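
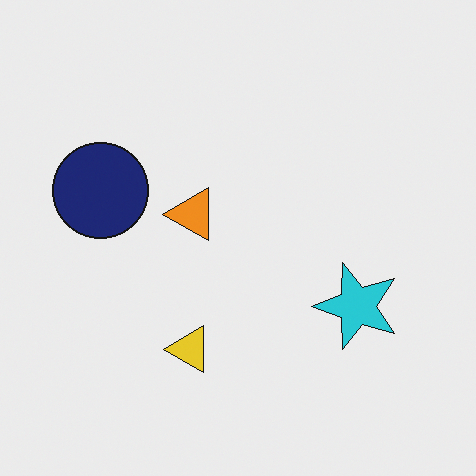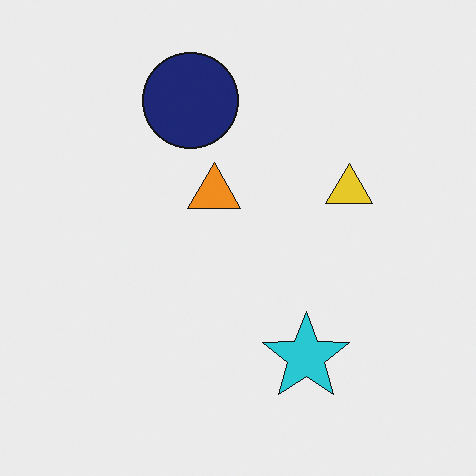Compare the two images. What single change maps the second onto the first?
It was transposed (reflected across the top-left ↔ bottom-right diagonal).

Shapes have swapped their row and column positions — what was in the top-right is now in the bottom-left — a diagonal reflection.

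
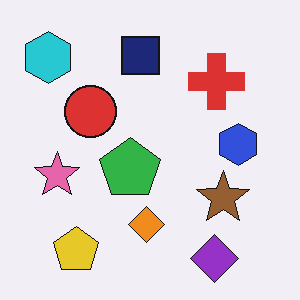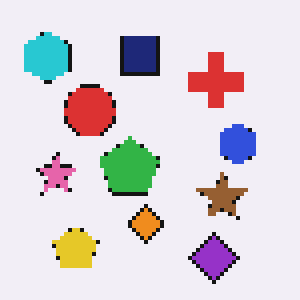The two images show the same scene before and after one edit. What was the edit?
The image was lightly pixelated (a mild mosaic effect).

Shapes are reduced to large square blocks; fine edges and outlines are lost — a downscale-then-upscale (mosaic) effect.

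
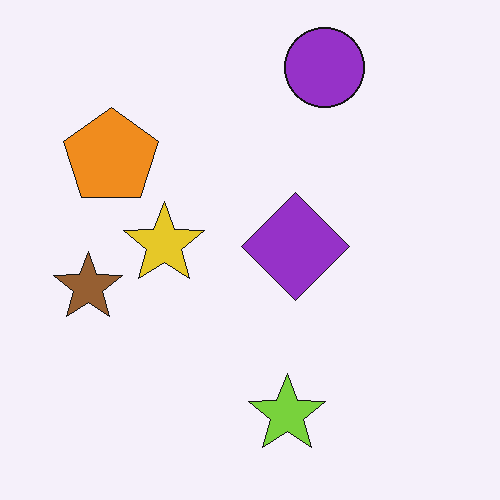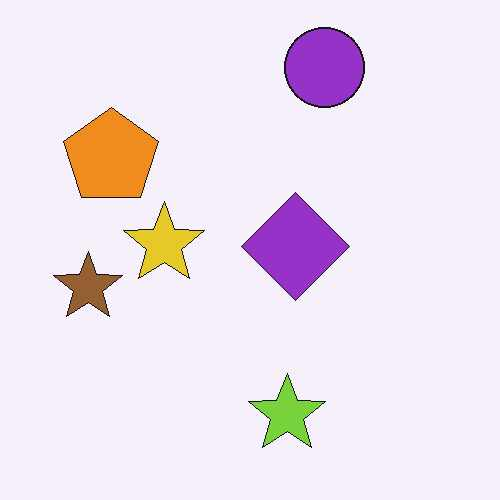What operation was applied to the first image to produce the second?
JPEG-compressed with visible artifacts.

Blocky 8×8 compression artifacts appear around shape edges and the flat background shows ringing — characteristic JPEG degradation.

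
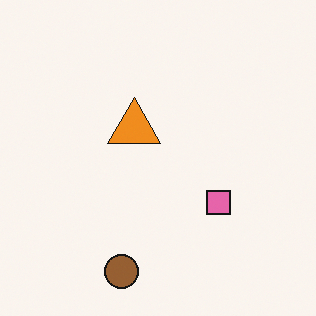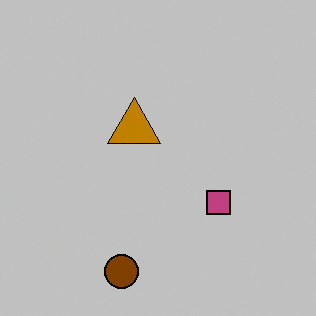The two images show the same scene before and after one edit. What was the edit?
It was aggressively posterized.

Each flat color has snapped to a coarser quantized level — most visibly, the near-white background has dropped to a flat grey.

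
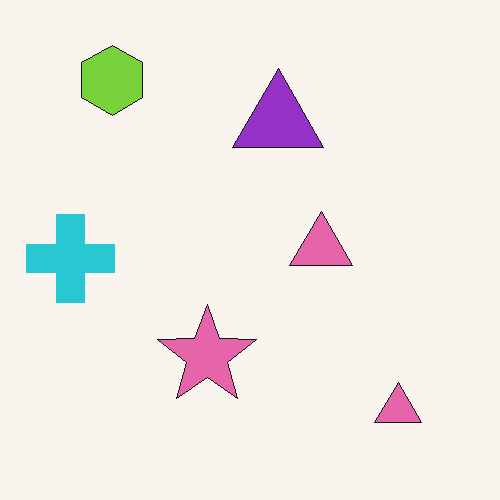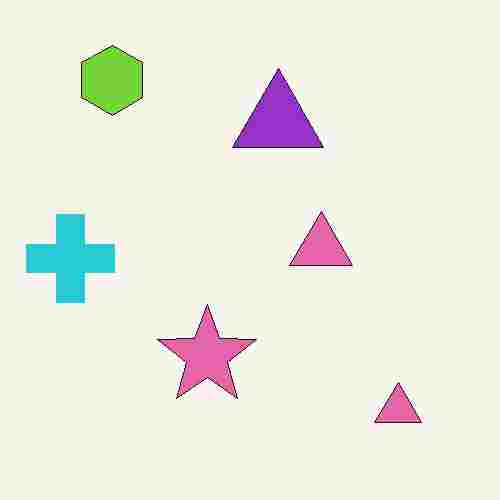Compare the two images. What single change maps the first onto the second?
The image was heavily JPEG-compressed with obvious blocking artifacts.

Blocky 8×8 compression artifacts appear around shape edges and the flat background shows ringing — characteristic JPEG degradation.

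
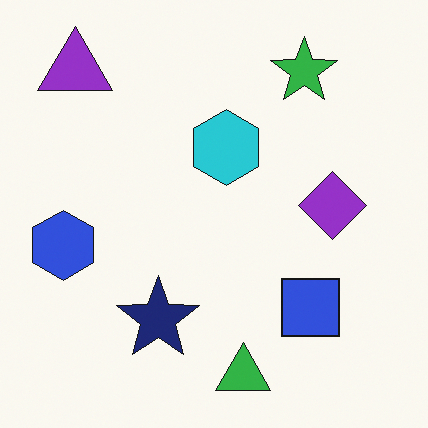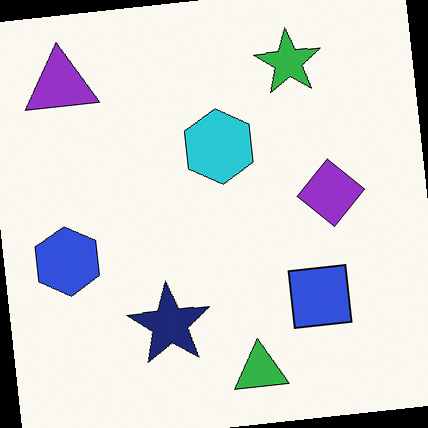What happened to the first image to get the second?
The second image is the first rotated counter-clockwise by a small amount.

Every shape is tilted by the same angle and the image corners show triangular fill wedges — a whole-image rotation by a non-right angle.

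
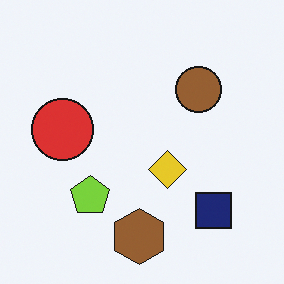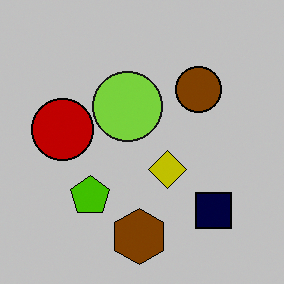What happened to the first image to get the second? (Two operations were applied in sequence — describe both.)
This is the original image heavily posterized to just a handful of flat colors, then overlaid with an additional lime circle.

Each flat color has snapped to a coarser quantized level — most visibly, the near-white background has dropped to a flat grey. A lime circle appears in the second image that is absent from the first.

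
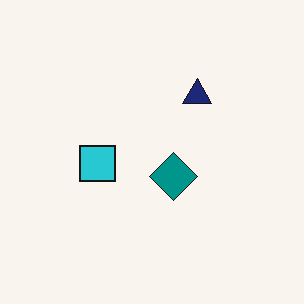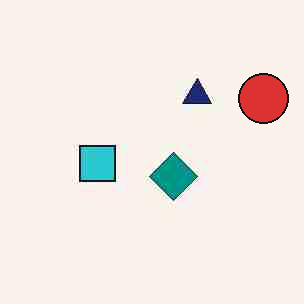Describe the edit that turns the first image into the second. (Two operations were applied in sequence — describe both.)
It was heavily JPEG-compressed with obvious blocking artifacts, then overlaid with an additional red circle.

Blocky 8×8 compression artifacts appear around shape edges and the flat background shows ringing — characteristic JPEG degradation. A red circle appears in the second image that is absent from the first.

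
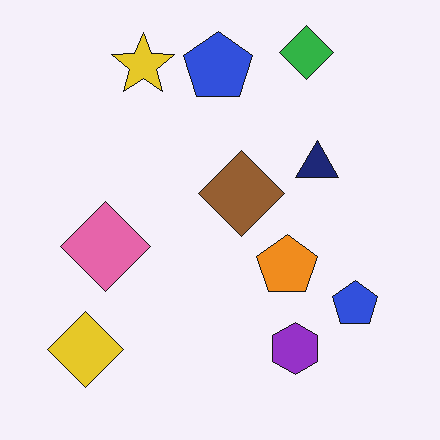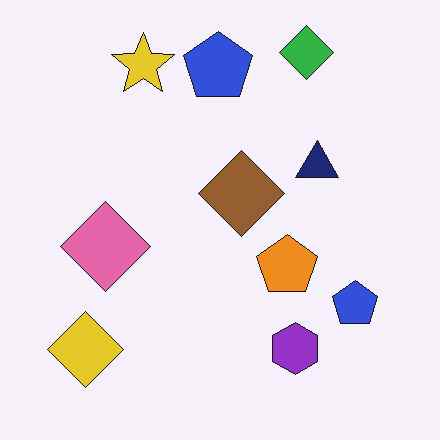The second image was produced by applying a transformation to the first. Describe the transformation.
The image was JPEG-compressed with visible artifacts.

Blocky 8×8 compression artifacts appear around shape edges and the flat background shows ringing — characteristic JPEG degradation.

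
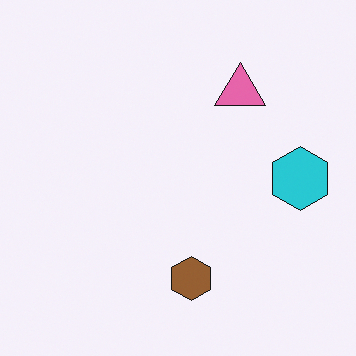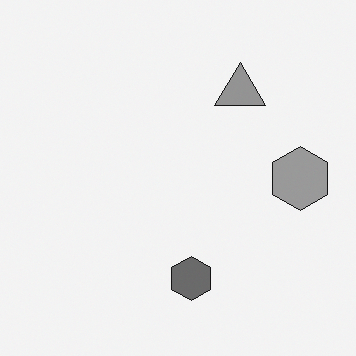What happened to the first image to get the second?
This is the original image converted to grayscale.

All color is removed — every shape is now a shade of grey.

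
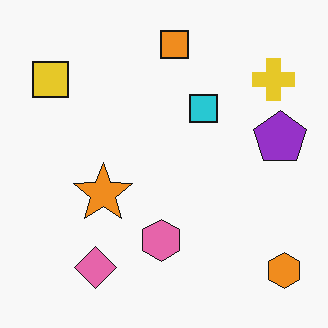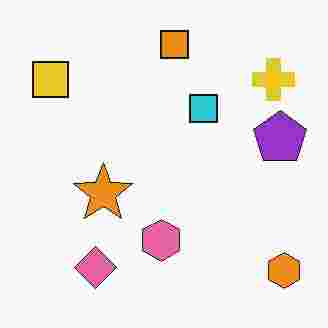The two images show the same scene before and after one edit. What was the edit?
The image was degraded with heavy JPEG compression.

Blocky 8×8 compression artifacts appear around shape edges and the flat background shows ringing — characteristic JPEG degradation.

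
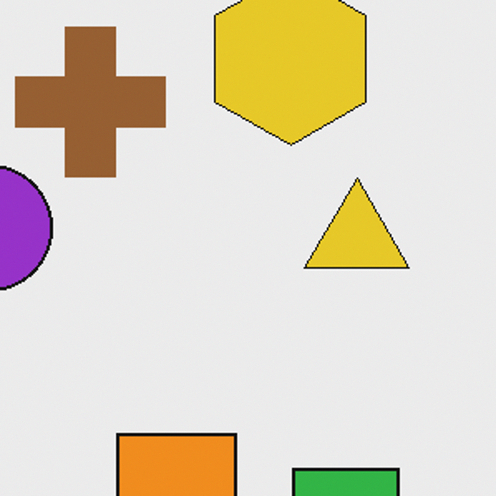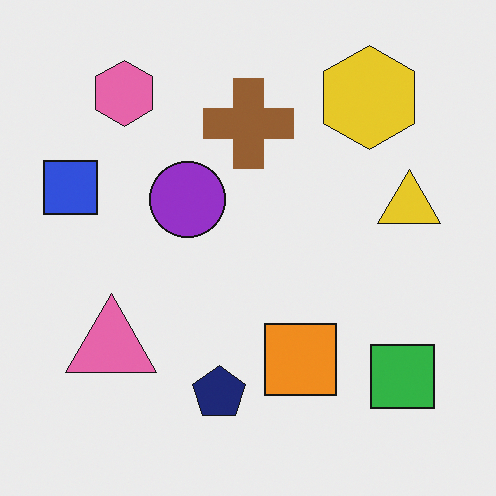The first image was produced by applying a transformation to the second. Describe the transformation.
This is the original image cropped tightly and scaled back up.

The visible shapes are larger and the field of view is narrower; shapes near the original edges may be partly or wholly outside the frame — a crop-and-rescale.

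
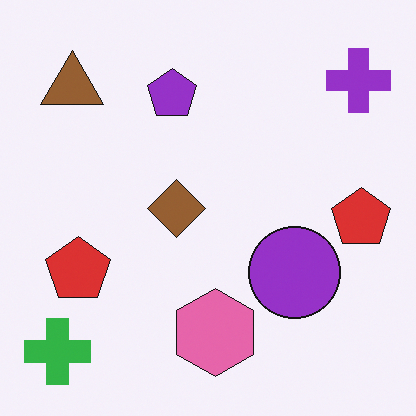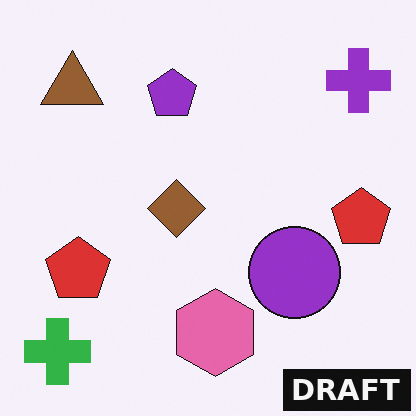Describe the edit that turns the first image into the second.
The second image is the first watermarked with the text "DRAFT" in the lower-right corner.

A dark label reading "DRAFT" appears in the lower-right corner.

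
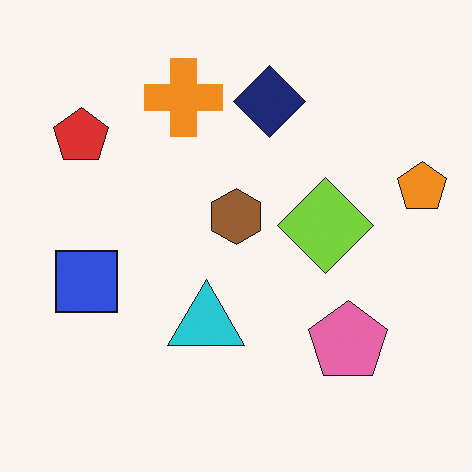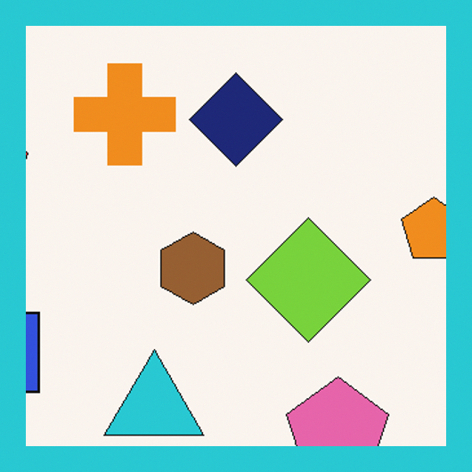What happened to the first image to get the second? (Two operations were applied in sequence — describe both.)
The second image is the first cropped slightly and scaled back up, then framed with a cyan border.

The visible shapes are larger and the field of view is narrower; shapes near the original edges may be partly or wholly outside the frame — a crop-and-rescale. A solid cyan frame runs around the edge of the second image, with the content slightly shrunk inside it.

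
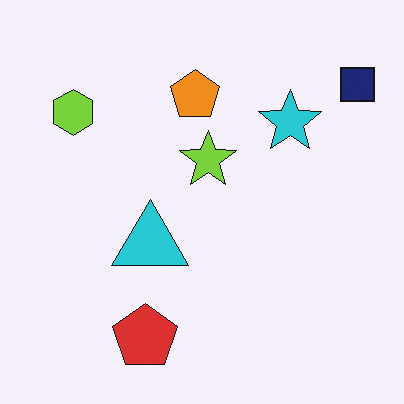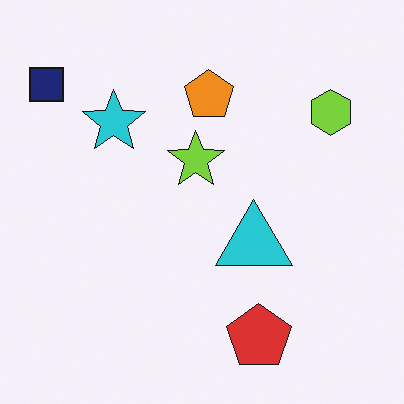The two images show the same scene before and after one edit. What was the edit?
Flipped horizontally (left ↔ right).

The navy square is in the top-right of the first image and the top-left of the second — shapes on opposite sides of the vertical midline have swapped in a mirror flip.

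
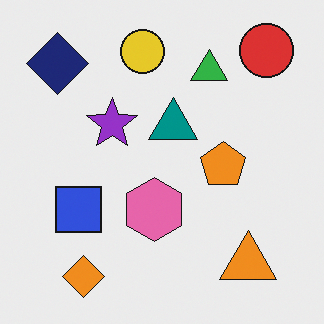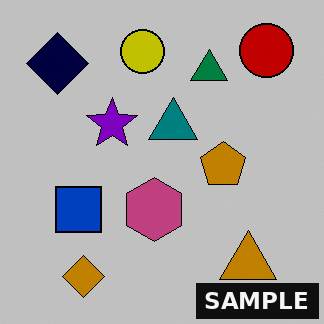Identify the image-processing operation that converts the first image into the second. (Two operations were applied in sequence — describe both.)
The image was heavily posterized to just a handful of flat colors, then watermarked with the text "SAMPLE" in the lower-right corner.

Each flat color has snapped to a coarser quantized level — most visibly, the near-white background has dropped to a flat grey. A dark label reading "SAMPLE" appears in the lower-right corner.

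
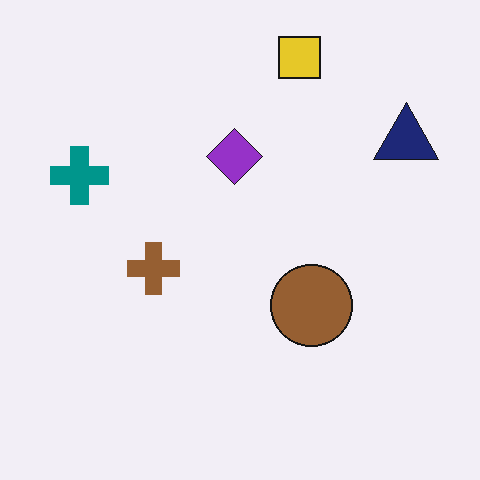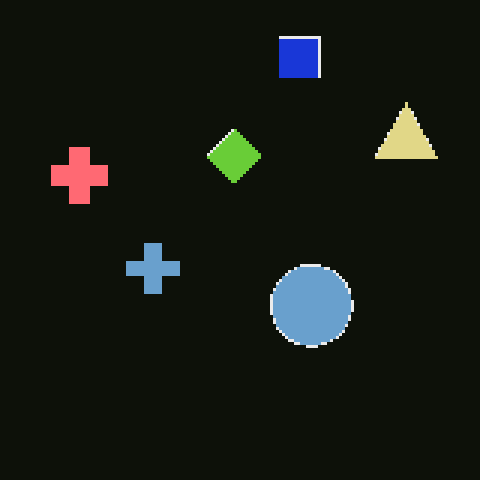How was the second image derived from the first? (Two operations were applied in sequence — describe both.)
The transformation is: color-inverted (negative), then lightly pixelated (a mild mosaic effect).

The light background has become dark and every shape's color is its complement — a photographic negative. Shapes are reduced to large square blocks; fine edges and outlines are lost — a downscale-then-upscale (mosaic) effect.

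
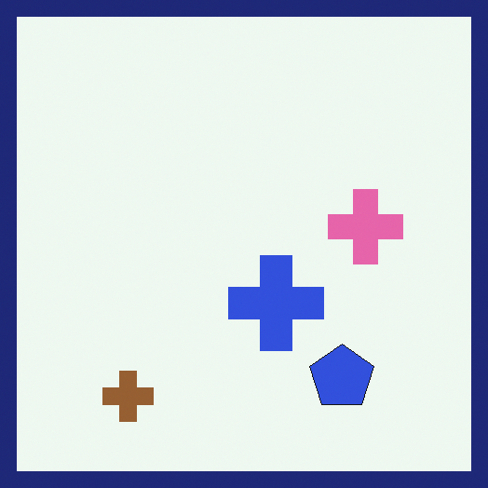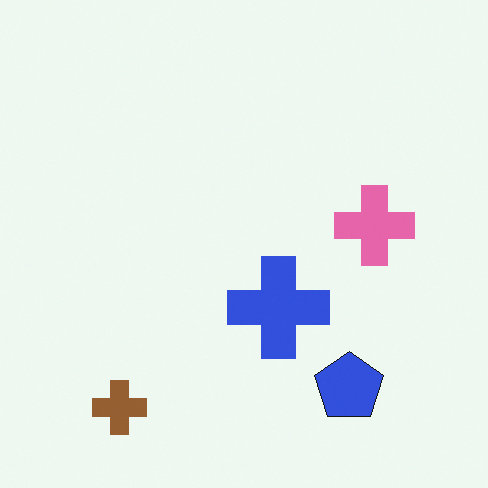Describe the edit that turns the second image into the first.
The image was framed with a navy border.

A solid navy frame runs around the edge of the first image, with the content slightly shrunk inside it.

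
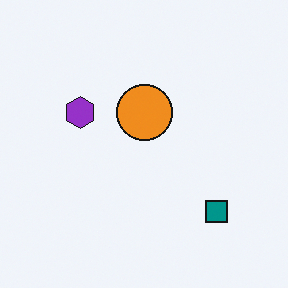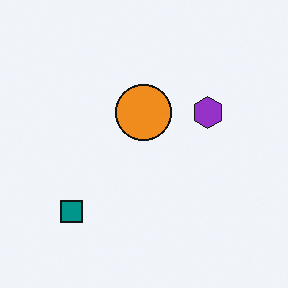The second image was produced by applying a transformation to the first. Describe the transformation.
The transformation is: flipped horizontally (left ↔ right).

The teal square is in the bottom-right of the first image and the bottom-left of the second — shapes on opposite sides of the vertical midline have swapped in a mirror flip.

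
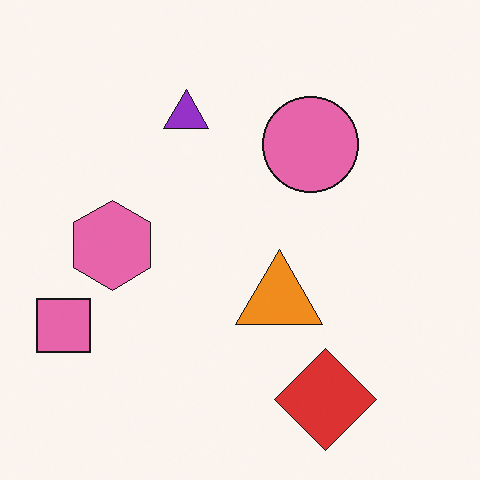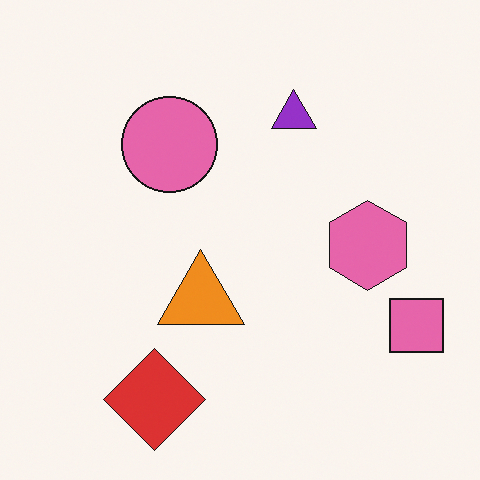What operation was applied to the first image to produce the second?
This is the original image flipped horizontally (left ↔ right).

The pink square is in the bottom-left of the first image and the bottom-right of the second — shapes on opposite sides of the vertical midline have swapped in a mirror flip.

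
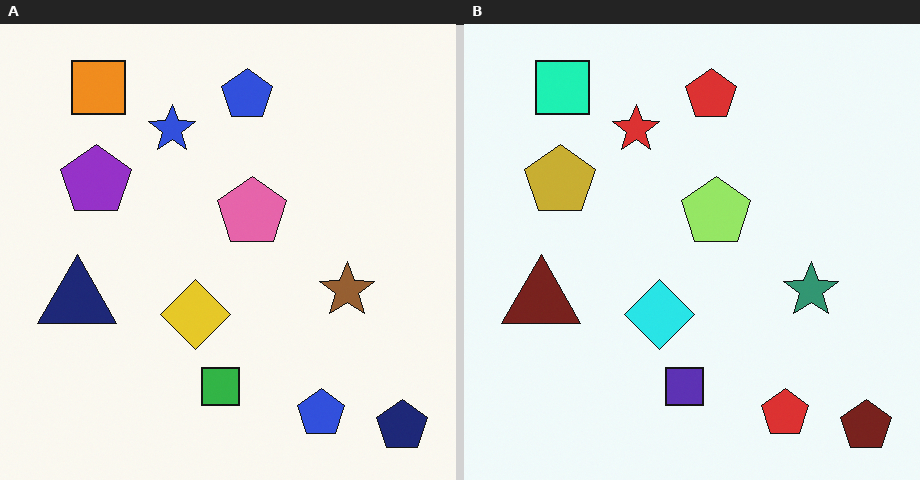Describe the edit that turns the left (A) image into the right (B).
This is the original image hue-shifted through roughly a third of the color wheel.

Every shape's color has rotated by the same amount around the hue wheel — a uniform hue shift.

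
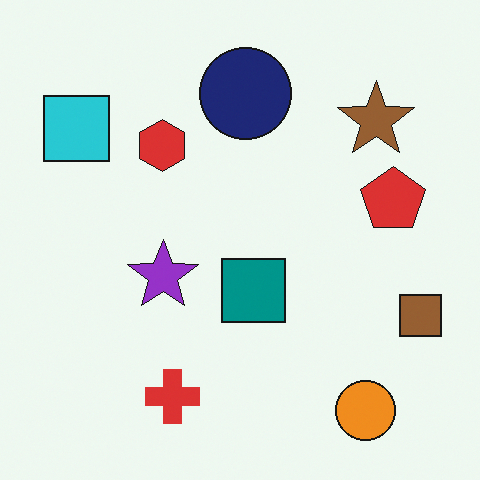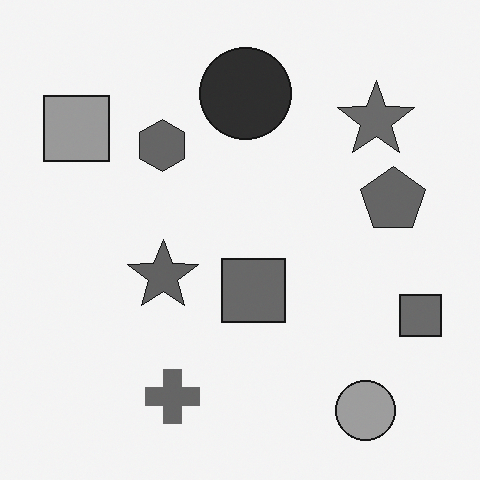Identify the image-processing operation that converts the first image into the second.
This is the original image converted to grayscale.

All color is removed — every shape is now a shade of grey.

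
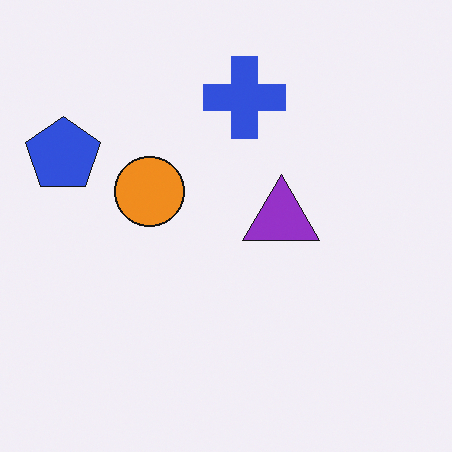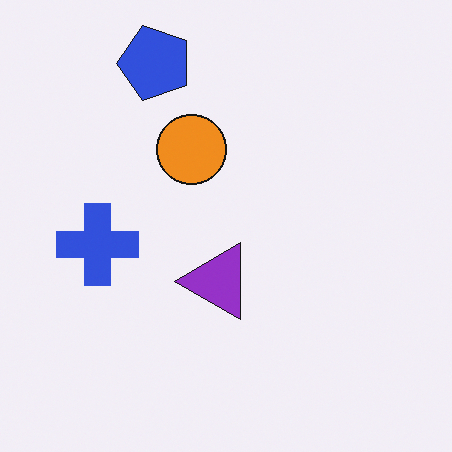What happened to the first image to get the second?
The second image is the first transposed (reflected across the top-left ↔ bottom-right diagonal).

Shapes have swapped their row and column positions — what was in the top-right is now in the bottom-left — a diagonal reflection.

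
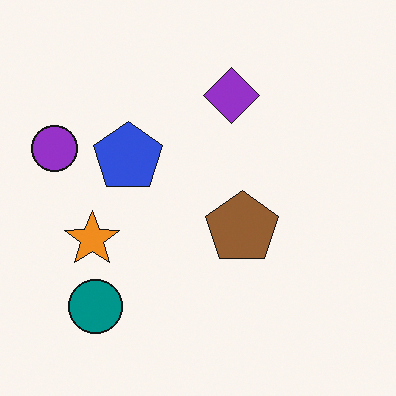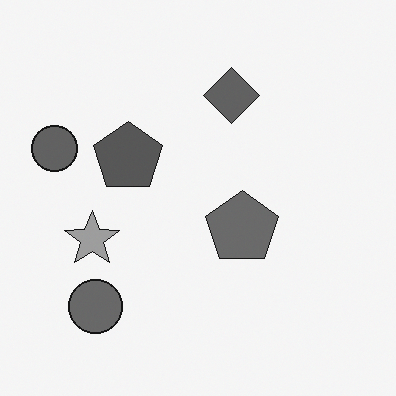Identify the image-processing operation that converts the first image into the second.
It was converted to grayscale.

All color is removed — every shape is now a shade of grey.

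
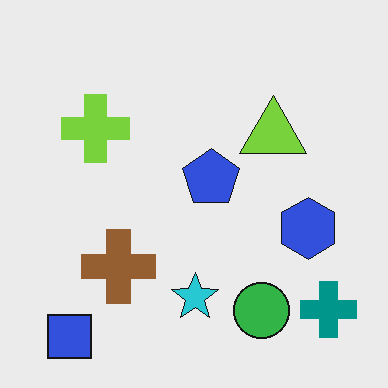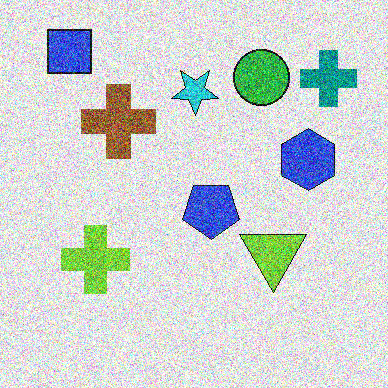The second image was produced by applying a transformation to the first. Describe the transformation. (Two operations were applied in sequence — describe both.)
This is the original image flipped vertically (top ↔ bottom), then degraded with a thick layer of grain.

The blue square is in the bottom-left of the first image and the top-left of the second — shapes on opposite sides of the horizontal midline have swapped in a mirror flip. Random speckle covers the whole image, including the flat background.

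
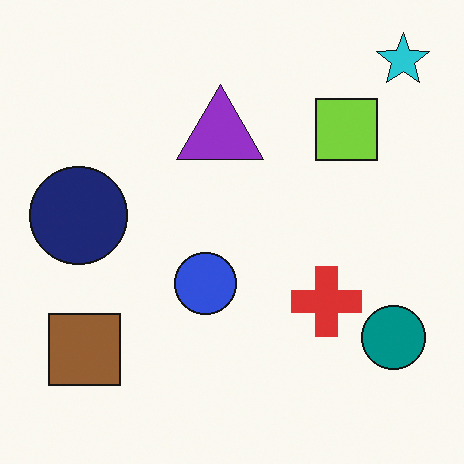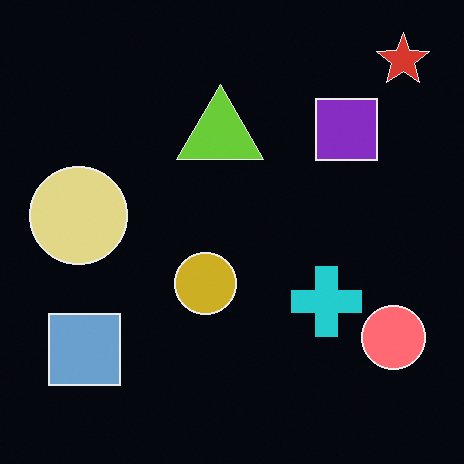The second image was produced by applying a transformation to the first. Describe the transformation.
It was color-inverted (negative).

The light background has become dark and every shape's color is its complement — a photographic negative.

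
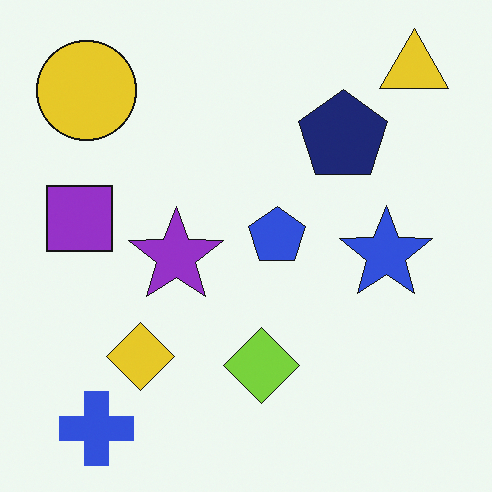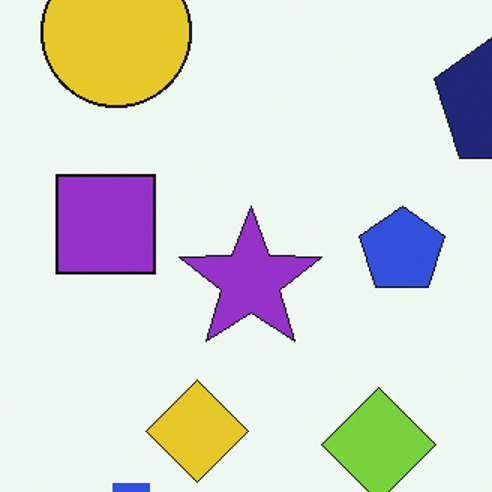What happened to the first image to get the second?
The image was cropped slightly and scaled back up.

The visible shapes are larger and the field of view is narrower; shapes near the original edges may be partly or wholly outside the frame — a crop-and-rescale.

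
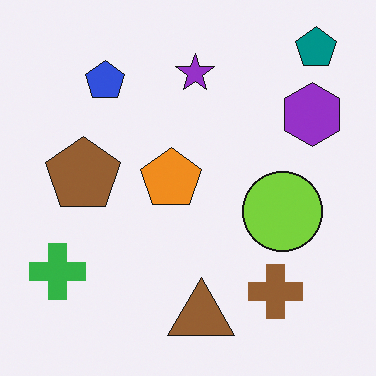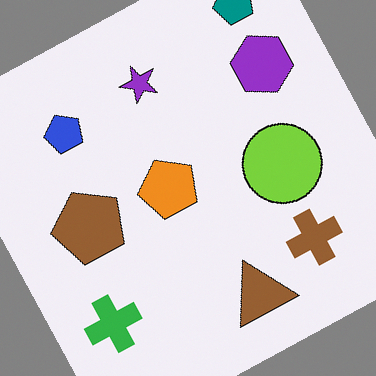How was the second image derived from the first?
This is the original image rotated counter-clockwise by a moderate amount.

Every shape is tilted by the same angle and the image corners show triangular fill wedges — a whole-image rotation by a non-right angle.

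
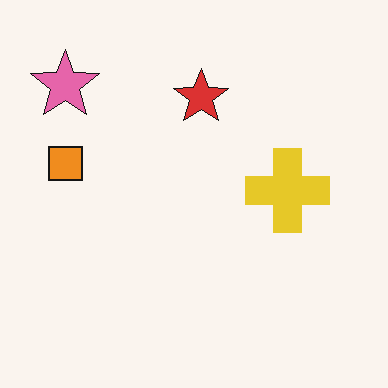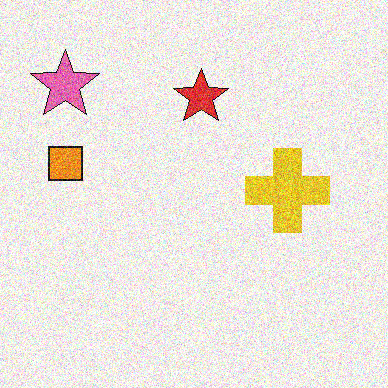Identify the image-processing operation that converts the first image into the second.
The second image is the first degraded with heavy additive noise.

Random speckle covers the whole image, including the flat background.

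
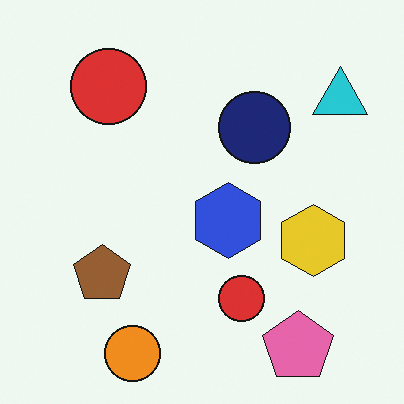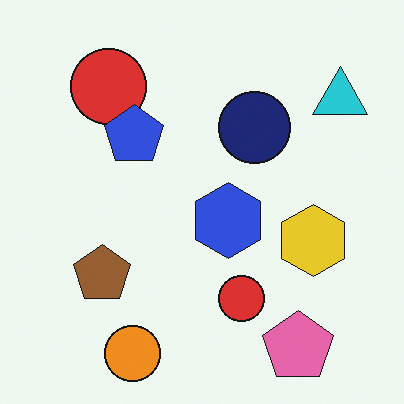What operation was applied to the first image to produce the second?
The image was overlaid with an additional blue pentagon.

A blue pentagon appears in the second image that is absent from the first.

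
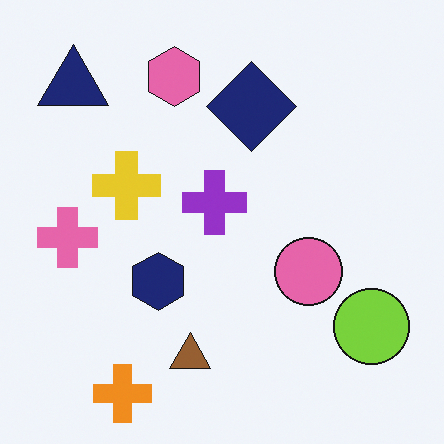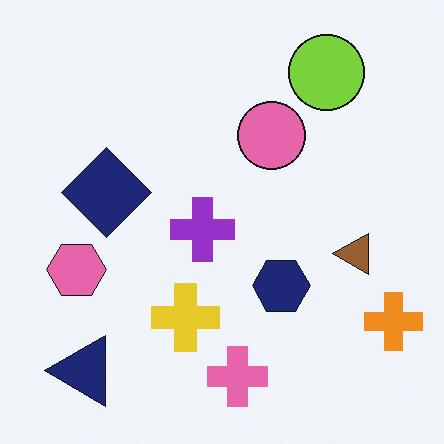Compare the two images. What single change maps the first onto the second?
This is the original image rotated 90° counter-clockwise.

The navy triangle sits in the top-left of the first image and the bottom-left of the second — consistent with a whole-image 90° counter-clockwise rotation.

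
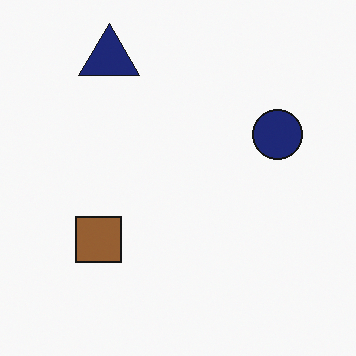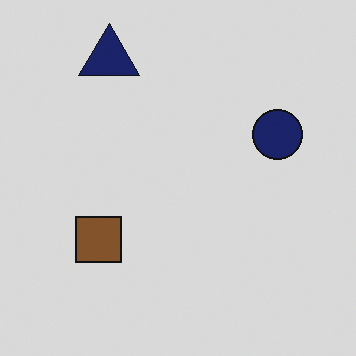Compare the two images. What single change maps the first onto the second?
The transformation is: darkened a little.

Every pixel — background and shapes alike — is uniformly darkened.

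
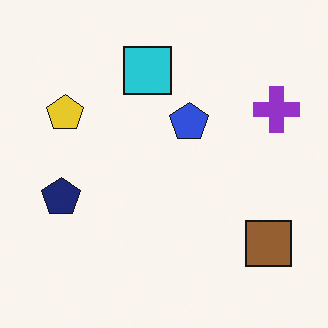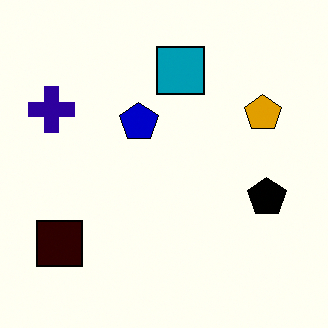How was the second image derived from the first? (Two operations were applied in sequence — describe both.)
This is the original image given much higher contrast, then flipped horizontally (left ↔ right).

Tones are pushed away from mid-grey across the whole image — a global contrast change. The purple cross is in the top-right of the first image and the top-left of the second — shapes on opposite sides of the vertical midline have swapped in a mirror flip.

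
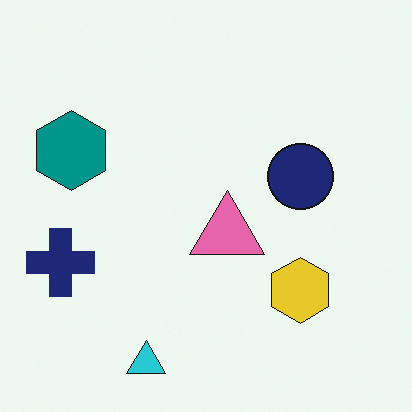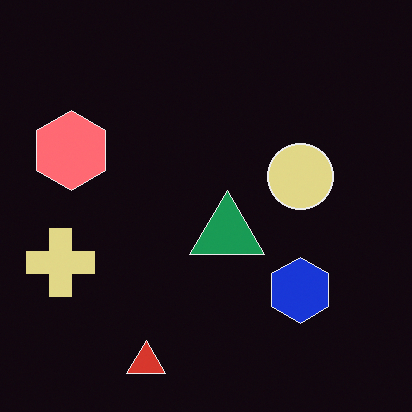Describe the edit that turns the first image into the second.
The transformation is: color-inverted (negative).

The light background has become dark and every shape's color is its complement — a photographic negative.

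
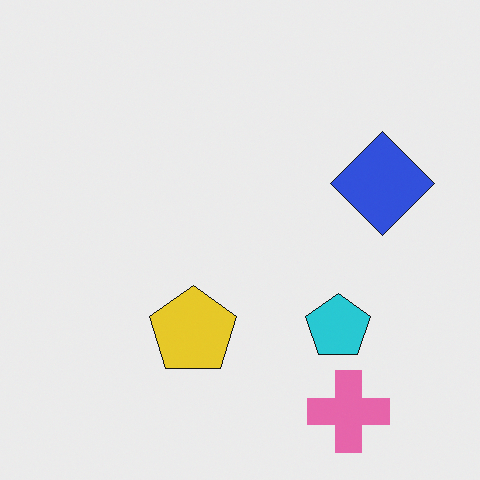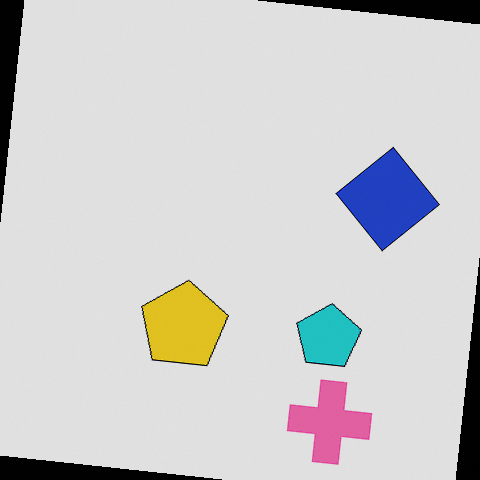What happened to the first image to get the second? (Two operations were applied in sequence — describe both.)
The transformation is: rotated clockwise by a small amount, then moderately posterized.

Every shape is tilted by the same angle and the image corners show triangular fill wedges — a whole-image rotation by a non-right angle. Each flat color has snapped to a coarser quantized level — most visibly, the near-white background has dropped to a flat grey.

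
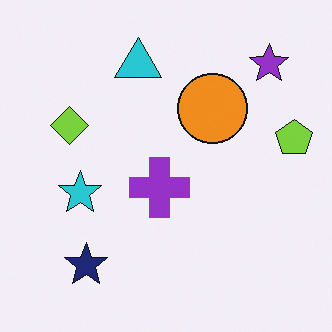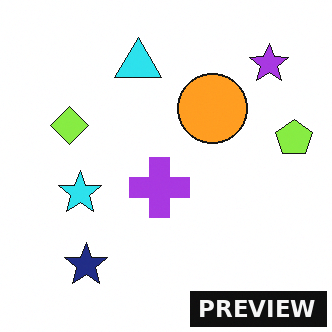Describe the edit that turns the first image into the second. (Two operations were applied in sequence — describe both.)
Brightened a little, then watermarked with the text "PREVIEW" in the lower-right corner.

Every pixel — background and shapes alike — is uniformly brightened. A dark label reading "PREVIEW" appears in the lower-right corner.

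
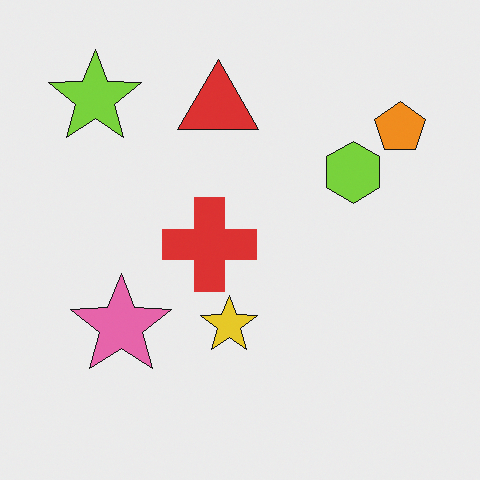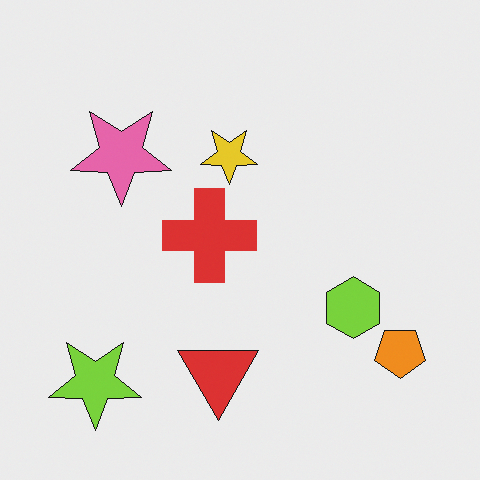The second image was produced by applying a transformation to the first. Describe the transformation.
The image was flipped vertically (top ↔ bottom).

The lime star is in the top-left of the first image and the bottom-left of the second — shapes on opposite sides of the horizontal midline have swapped in a mirror flip.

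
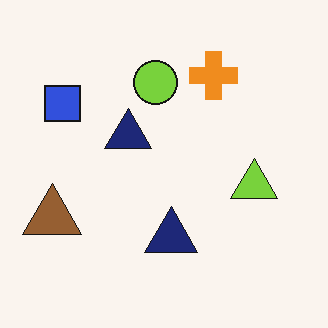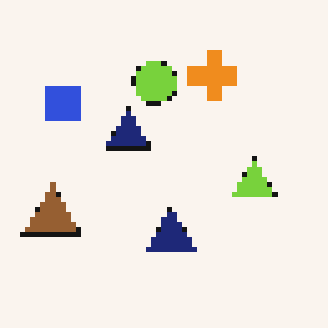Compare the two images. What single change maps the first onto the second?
It was lightly pixelated (a mild mosaic effect).

Shapes are reduced to large square blocks; fine edges and outlines are lost — a downscale-then-upscale (mosaic) effect.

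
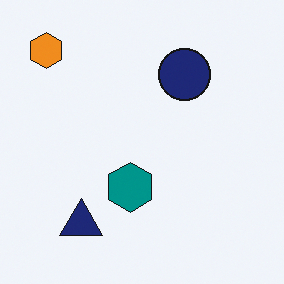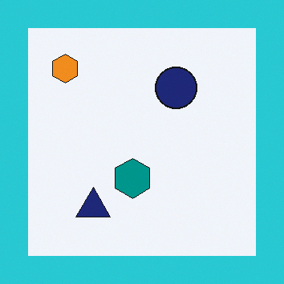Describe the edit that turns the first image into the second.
The transformation is: framed with a cyan border.

A solid cyan frame runs around the edge of the second image, with the content slightly shrunk inside it.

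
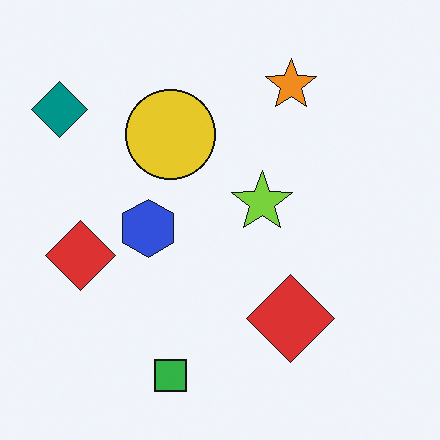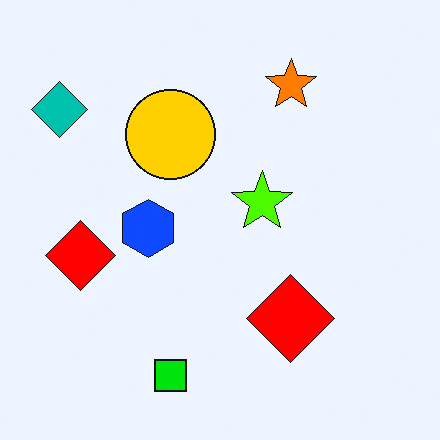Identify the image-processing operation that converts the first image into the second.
The transformation is: made much more vivid (saturation change).

All colors are more vivid — a global saturation change.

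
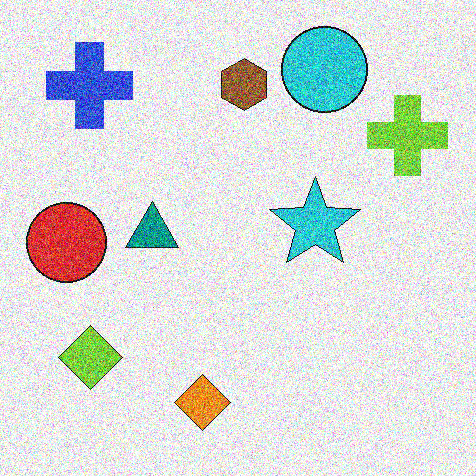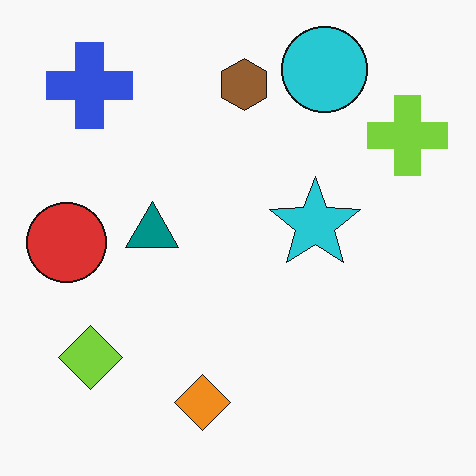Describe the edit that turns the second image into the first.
Degraded with a thick layer of grain.

Random speckle covers the whole image, including the flat background.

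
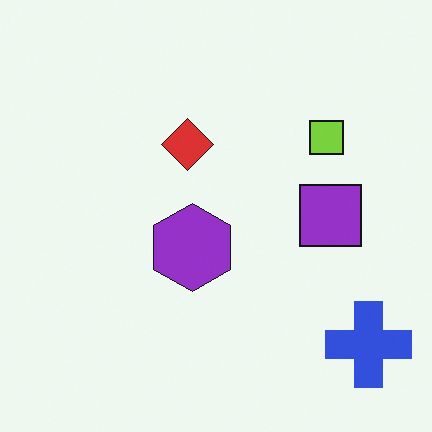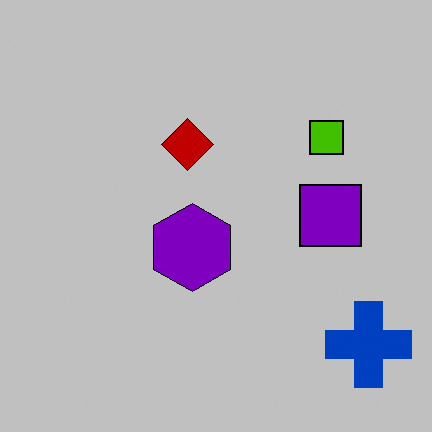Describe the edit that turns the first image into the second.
The transformation is: aggressively posterized.

Each flat color has snapped to a coarser quantized level — most visibly, the near-white background has dropped to a flat grey.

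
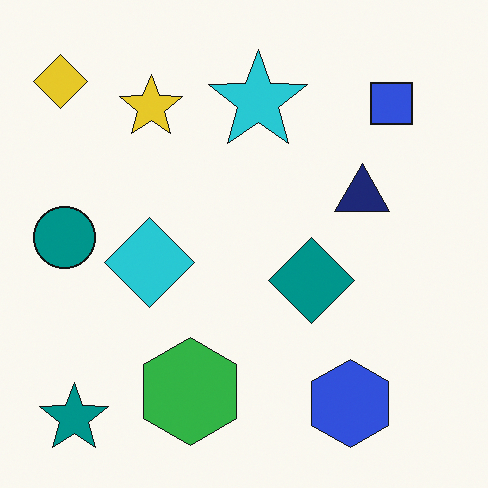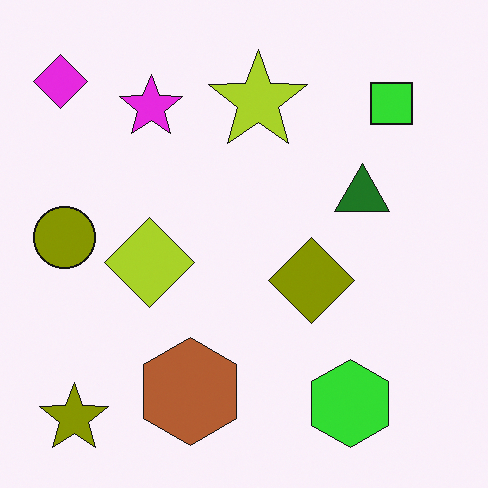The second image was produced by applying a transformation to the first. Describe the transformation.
It was hue-shifted through roughly half the color wheel.

Every shape's color has rotated by the same amount around the hue wheel — a uniform hue shift.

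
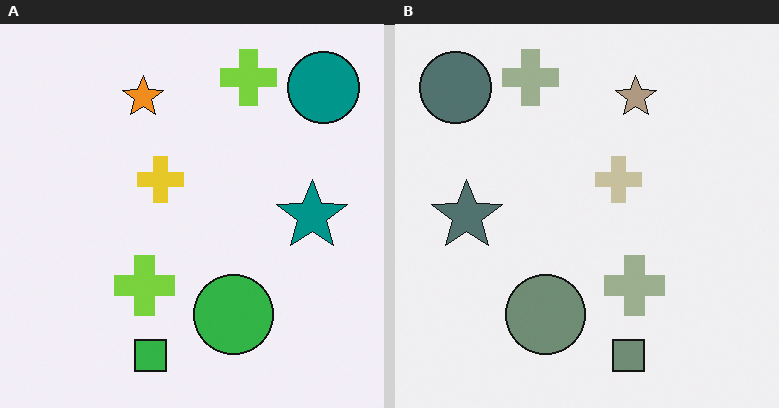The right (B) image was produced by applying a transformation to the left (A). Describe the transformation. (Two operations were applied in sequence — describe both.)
The transformation is: flipped horizontally (left ↔ right), then made much more muted (saturation change).

The teal circle is in the top-right of the left (A) image and the top-left of the right (B) — shapes on opposite sides of the vertical midline have swapped in a mirror flip. All colors are more muted and greyish — a global saturation change.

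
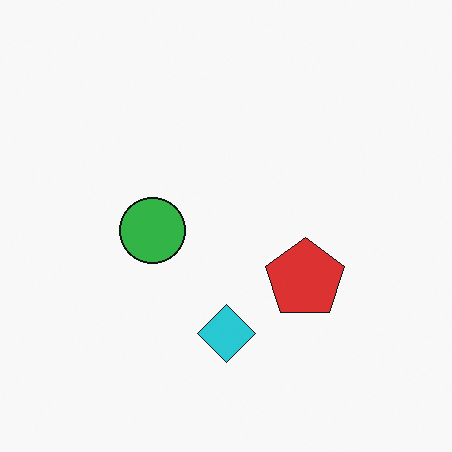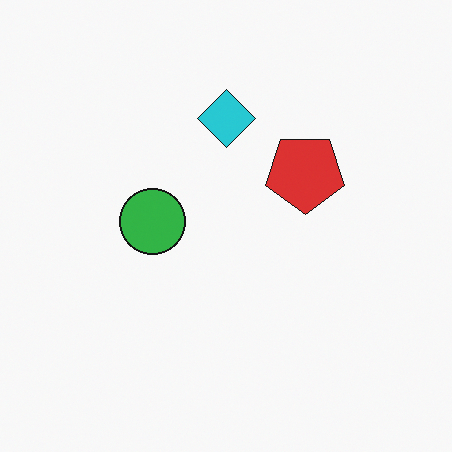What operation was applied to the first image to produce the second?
Flipped vertically (top ↔ bottom).

The cyan diamond is in the bottom of the first image and the top of the second — shapes on opposite sides of the horizontal midline have swapped in a mirror flip.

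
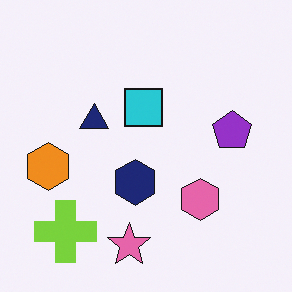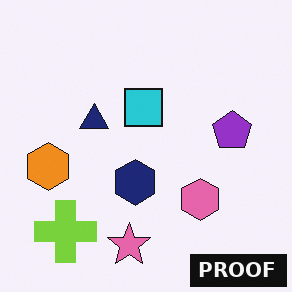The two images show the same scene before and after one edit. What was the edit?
The second image is the first watermarked with the text "PROOF" in the lower-right corner.

A dark label reading "PROOF" appears in the lower-right corner.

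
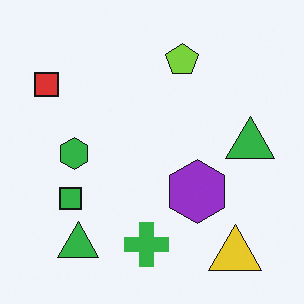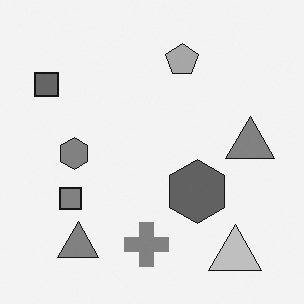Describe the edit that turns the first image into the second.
The image was converted to grayscale.

All color is removed — every shape is now a shade of grey.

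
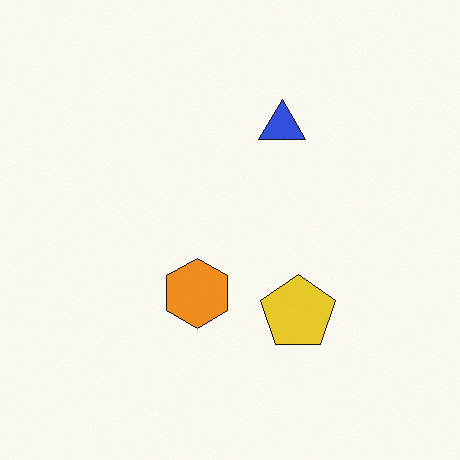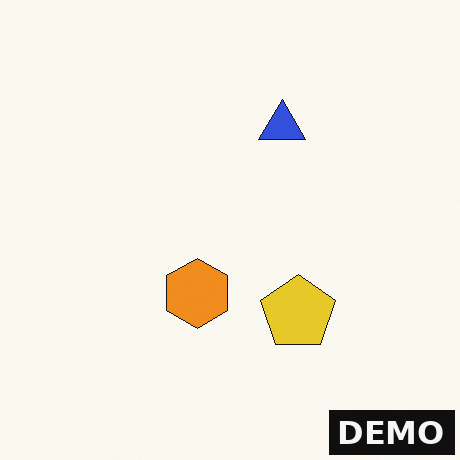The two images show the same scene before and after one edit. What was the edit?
It was watermarked with the text "DEMO" in the lower-right corner.

A dark label reading "DEMO" appears in the lower-right corner.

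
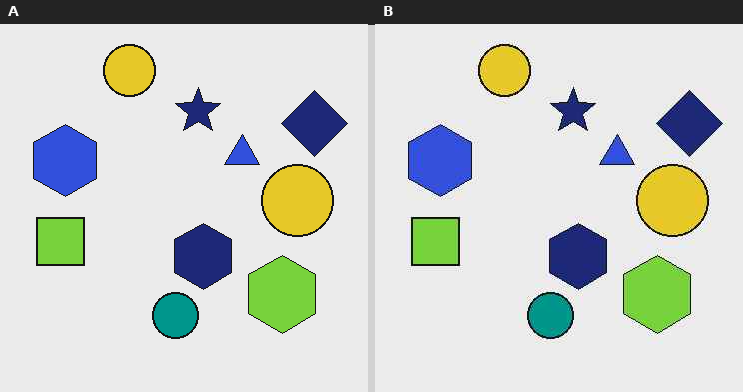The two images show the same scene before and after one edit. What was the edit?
Given moderate JPEG compression.

Blocky 8×8 compression artifacts appear around shape edges and the flat background shows ringing — characteristic JPEG degradation.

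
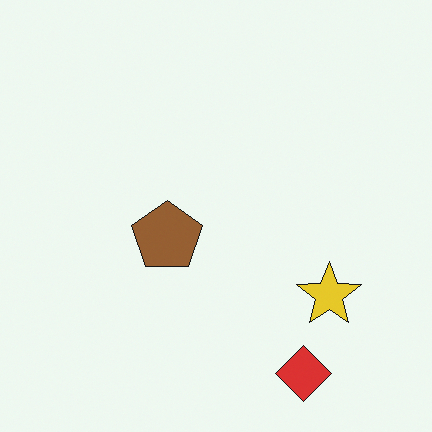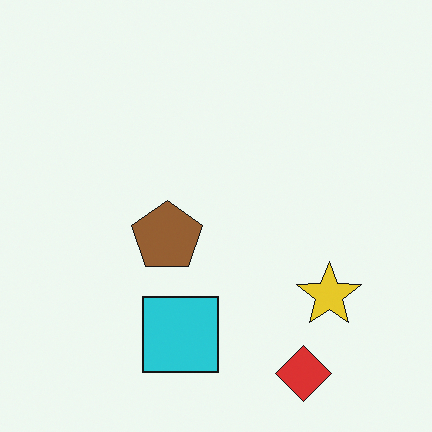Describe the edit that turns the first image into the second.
The image was overlaid with an additional cyan square.

A cyan square appears in the second image that is absent from the first.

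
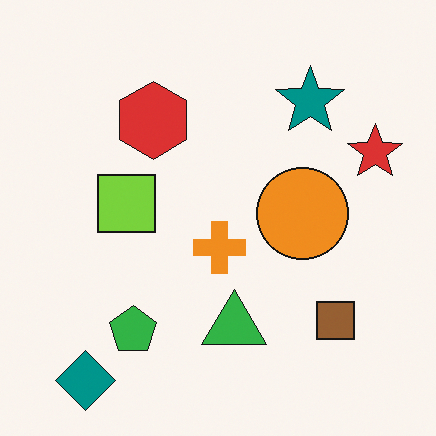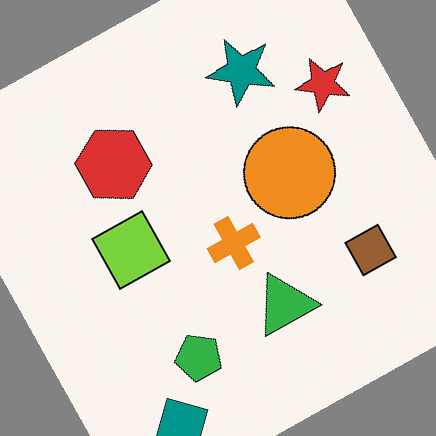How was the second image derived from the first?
It was rotated counter-clockwise by a moderate amount.

Every shape is tilted by the same angle and the image corners show triangular fill wedges — a whole-image rotation by a non-right angle.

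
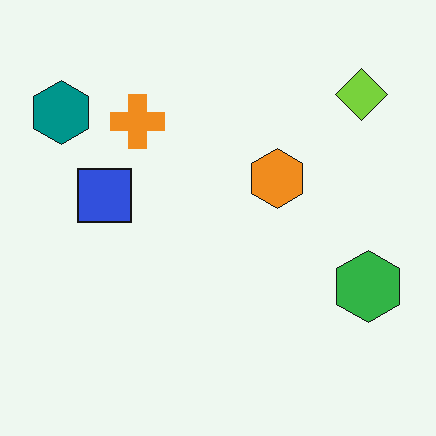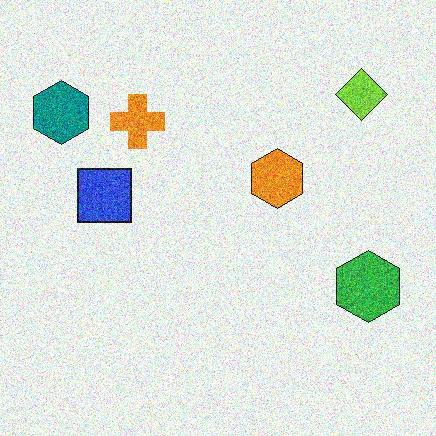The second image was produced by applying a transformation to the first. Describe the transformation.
This is the original image degraded with heavy additive noise.

Random speckle covers the whole image, including the flat background.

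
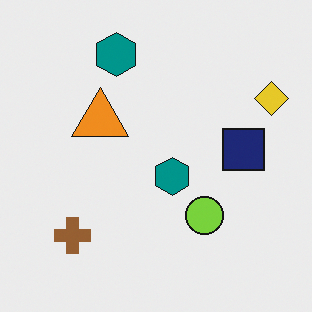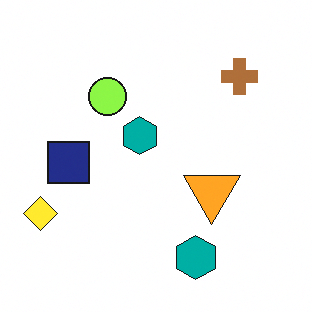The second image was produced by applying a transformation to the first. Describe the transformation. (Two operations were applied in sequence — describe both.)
The transformation is: rotated 180°, then brightened a little.

The yellow diamond sits in the top-right of the first image and the bottom-left of the second — consistent with a whole-image 180° rotation. Every pixel — background and shapes alike — is uniformly brightened.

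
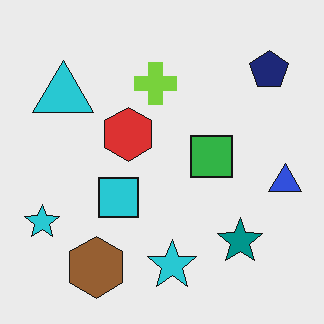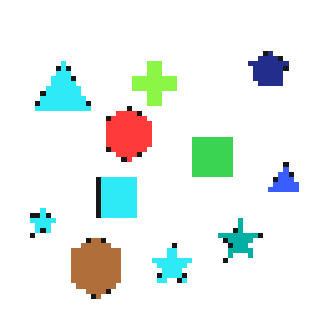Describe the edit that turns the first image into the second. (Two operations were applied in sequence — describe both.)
The image was lightly pixelated (a mild mosaic effect), then brightened a little.

Shapes are reduced to large square blocks; fine edges and outlines are lost — a downscale-then-upscale (mosaic) effect. Every pixel — background and shapes alike — is uniformly brightened.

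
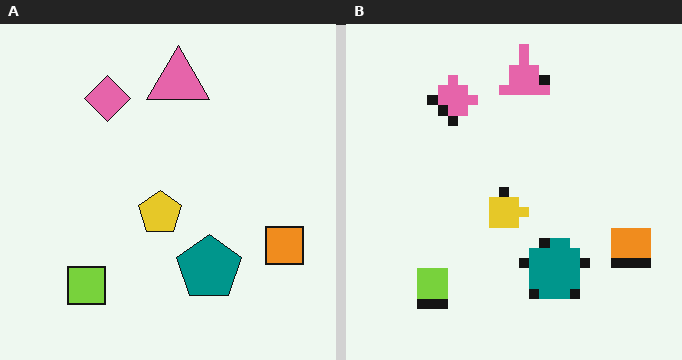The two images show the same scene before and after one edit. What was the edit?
Heavily pixelated into large blocks.

Shapes are reduced to large square blocks; fine edges and outlines are lost — a downscale-then-upscale (mosaic) effect.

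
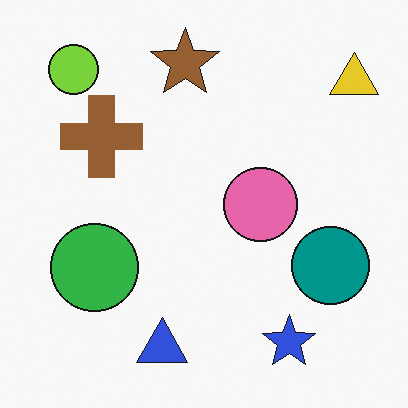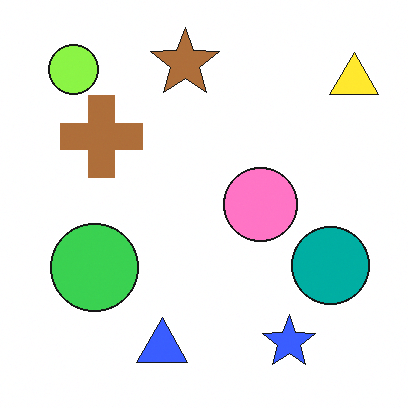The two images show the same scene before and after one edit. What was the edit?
Brightened a little.

Every pixel — background and shapes alike — is uniformly brightened.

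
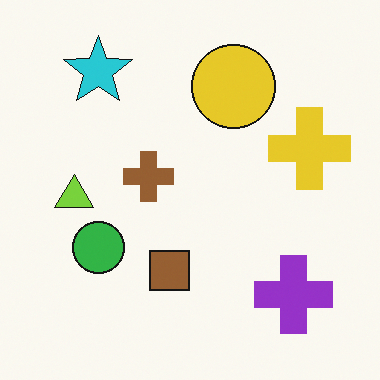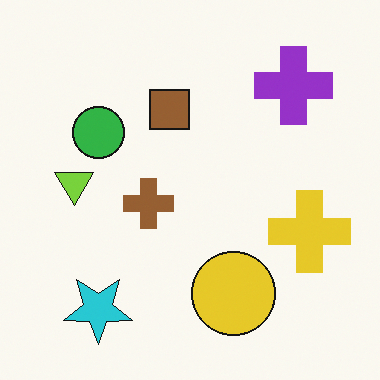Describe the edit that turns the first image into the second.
The second image is the first flipped vertically (top ↔ bottom).

The cyan star is in the top-left of the first image and the bottom-left of the second — shapes on opposite sides of the horizontal midline have swapped in a mirror flip.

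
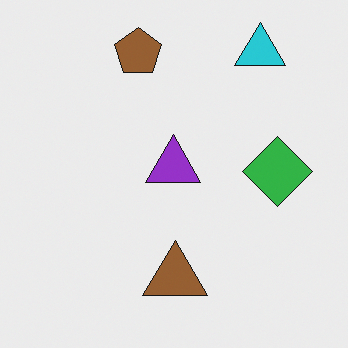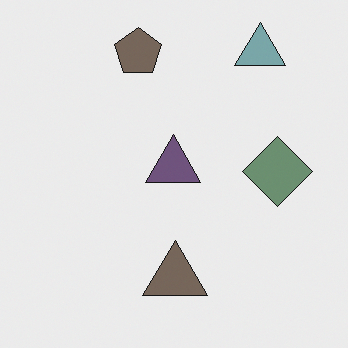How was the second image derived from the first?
It was heavily desaturated.

All colors are more muted and greyish — a global saturation change.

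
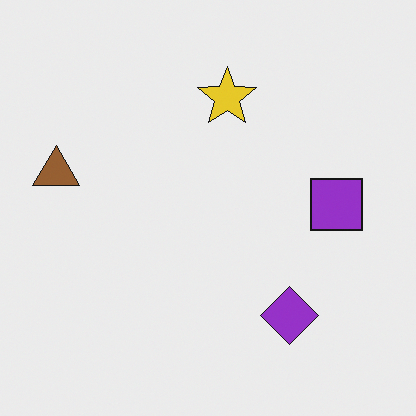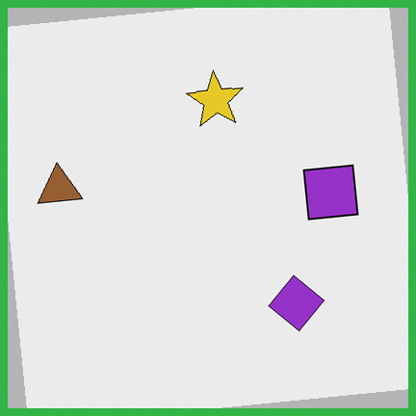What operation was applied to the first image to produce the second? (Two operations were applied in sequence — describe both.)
Rotated counter-clockwise by a slight angle, then framed with a green border.

Every shape is tilted by the same angle and the image corners show triangular fill wedges — a whole-image rotation by a non-right angle. A solid green frame runs around the edge of the second image, with the content slightly shrunk inside it.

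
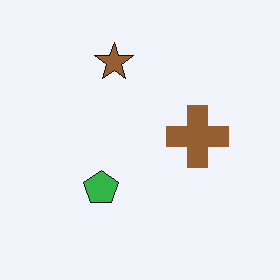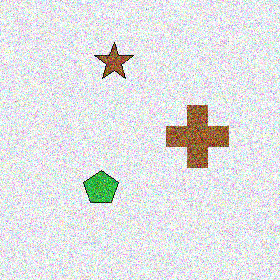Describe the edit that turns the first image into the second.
It was degraded with strong gaussian noise.

Random speckle covers the whole image, including the flat background.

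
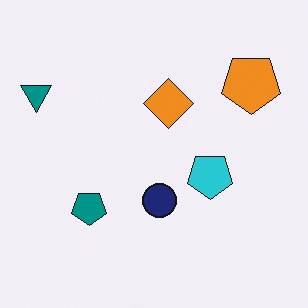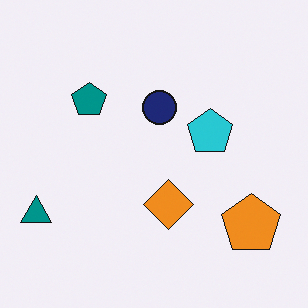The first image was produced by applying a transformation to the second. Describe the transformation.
It was flipped vertically (top ↔ bottom).

The orange pentagon is in the bottom-right of the second image and the top-right of the first — shapes on opposite sides of the horizontal midline have swapped in a mirror flip.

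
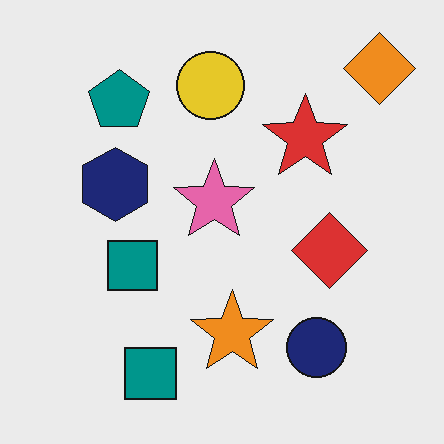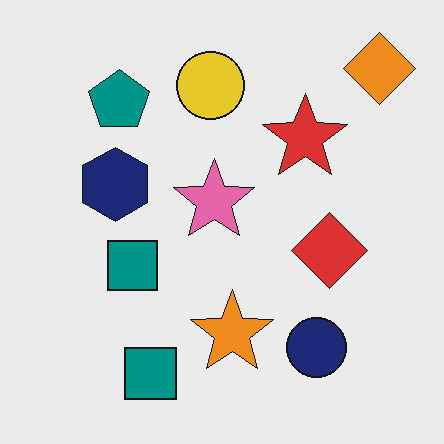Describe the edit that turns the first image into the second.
The image was JPEG-compressed with visible artifacts.

Blocky 8×8 compression artifacts appear around shape edges and the flat background shows ringing — characteristic JPEG degradation.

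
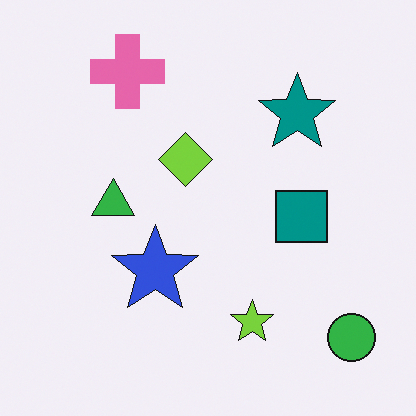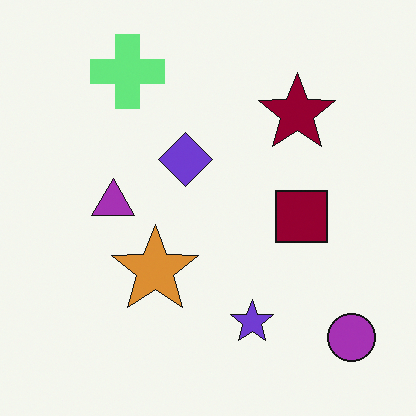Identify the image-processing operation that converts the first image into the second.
The second image is the first hue-shifted through roughly half the color wheel.

Every shape's color has rotated by the same amount around the hue wheel — a uniform hue shift.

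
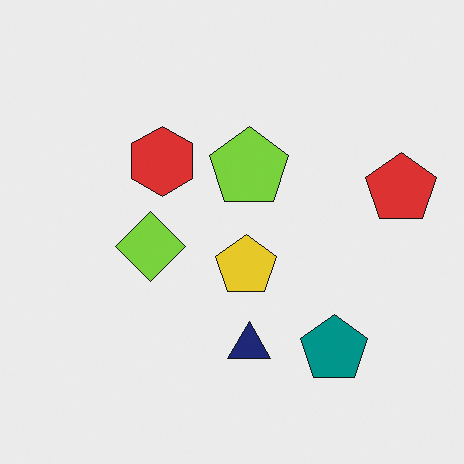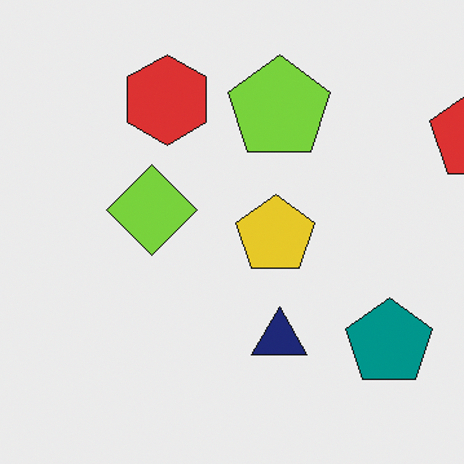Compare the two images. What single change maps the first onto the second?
The second image is the first cropped slightly and scaled back up.

The visible shapes are larger and the field of view is narrower; shapes near the original edges may be partly or wholly outside the frame — a crop-and-rescale.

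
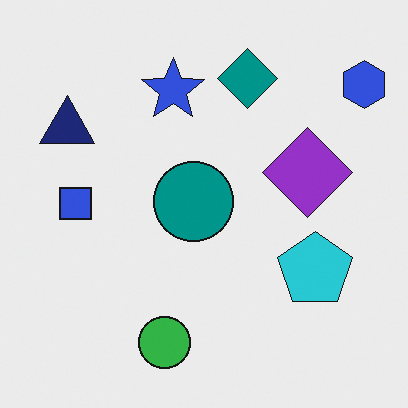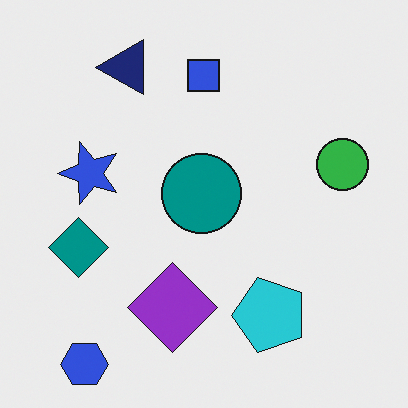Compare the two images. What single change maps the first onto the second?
The image was transposed (reflected across the top-left ↔ bottom-right diagonal).

Shapes have swapped their row and column positions — what was in the top-right is now in the bottom-left — a diagonal reflection.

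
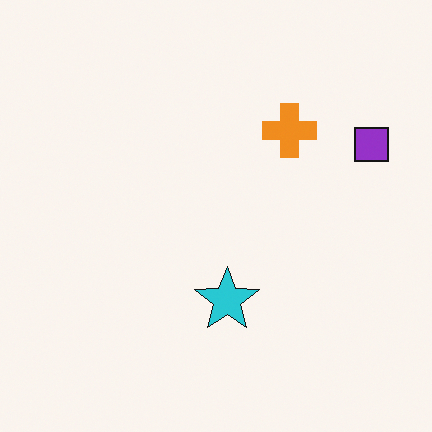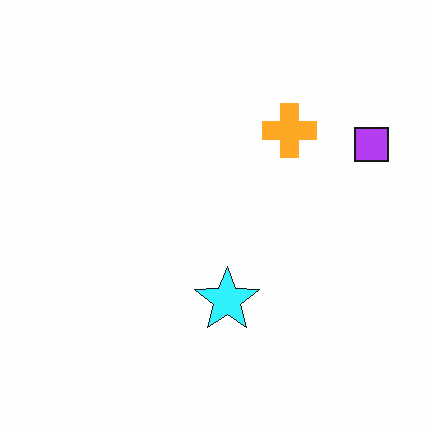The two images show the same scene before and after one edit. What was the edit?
This is the original image brightened a little.

Every pixel — background and shapes alike — is uniformly brightened.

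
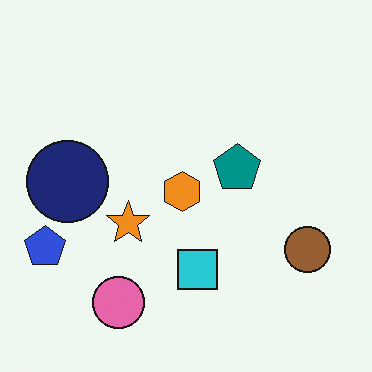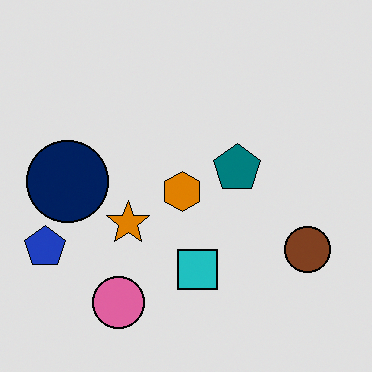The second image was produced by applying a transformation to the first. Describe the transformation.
It was moderately posterized.

Each flat color has snapped to a coarser quantized level — most visibly, the near-white background has dropped to a flat grey.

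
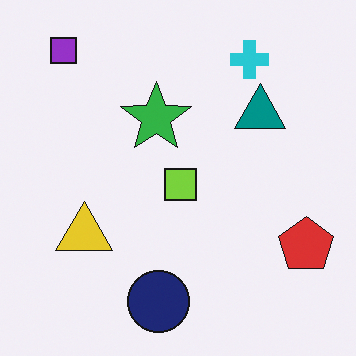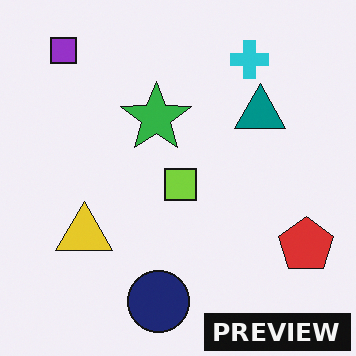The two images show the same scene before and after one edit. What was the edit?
It was watermarked with the text "PREVIEW" in the lower-right corner.

A dark label reading "PREVIEW" appears in the lower-right corner.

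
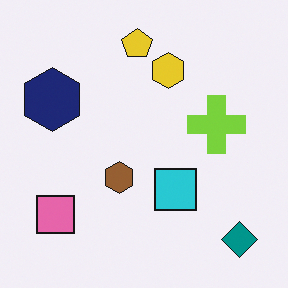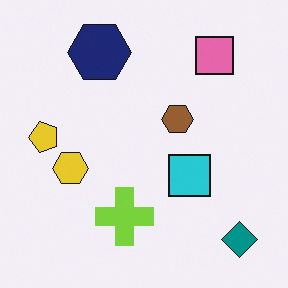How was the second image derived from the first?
The second image is the first transposed (reflected across the top-left ↔ bottom-right diagonal).

Shapes have swapped their row and column positions — what was in the top-right is now in the bottom-left — a diagonal reflection.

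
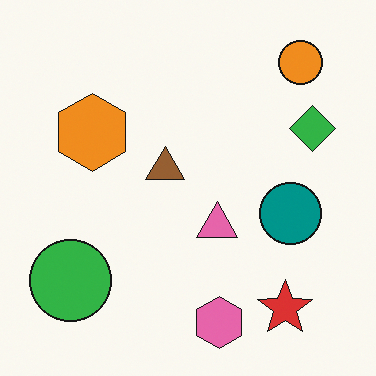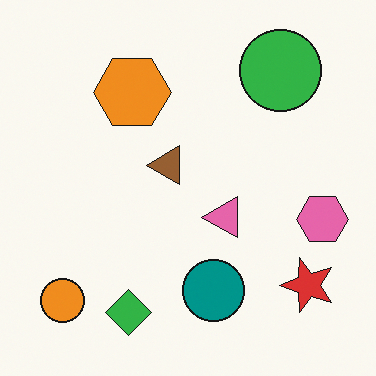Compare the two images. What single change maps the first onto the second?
The image was transposed (reflected across the top-left ↔ bottom-right diagonal).

Shapes have swapped their row and column positions — what was in the top-right is now in the bottom-left — a diagonal reflection.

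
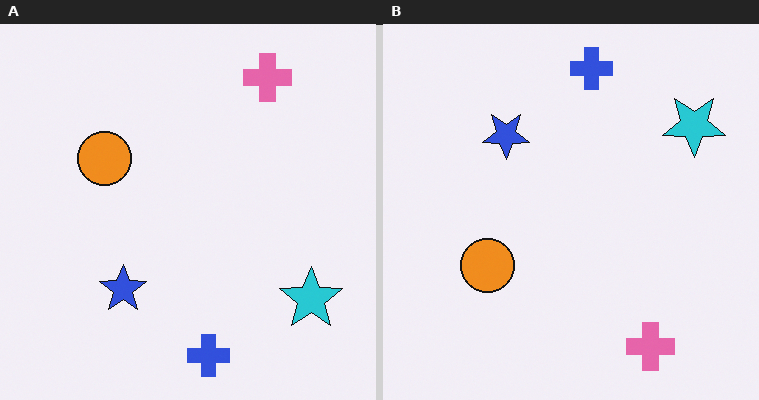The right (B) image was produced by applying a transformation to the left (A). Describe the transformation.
Flipped vertically (top ↔ bottom).

The blue cross is in the bottom of the left (A) image and the top of the right (B) — shapes on opposite sides of the horizontal midline have swapped in a mirror flip.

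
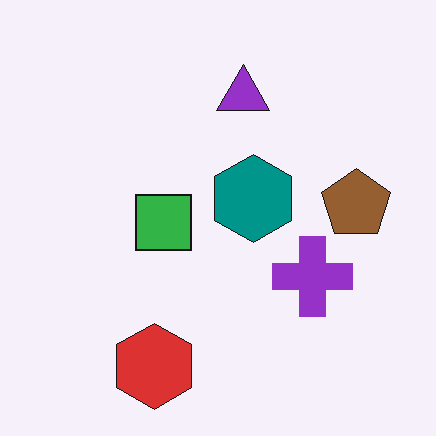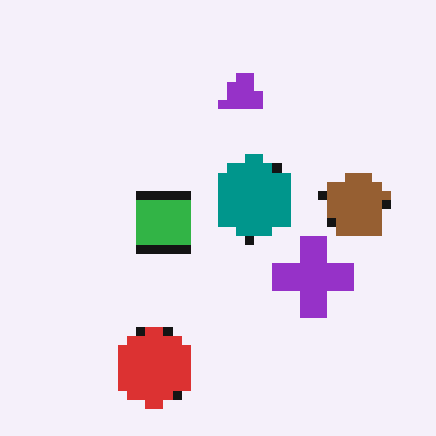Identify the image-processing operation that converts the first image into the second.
The image was coarsely pixelated.

Shapes are reduced to large square blocks; fine edges and outlines are lost — a downscale-then-upscale (mosaic) effect.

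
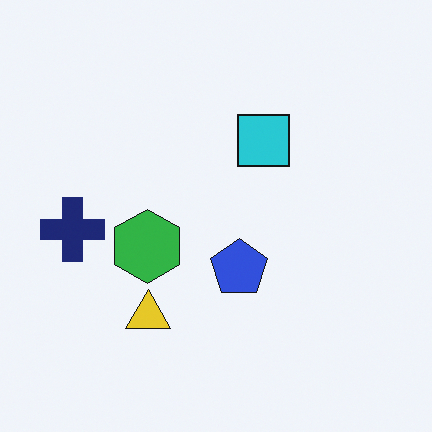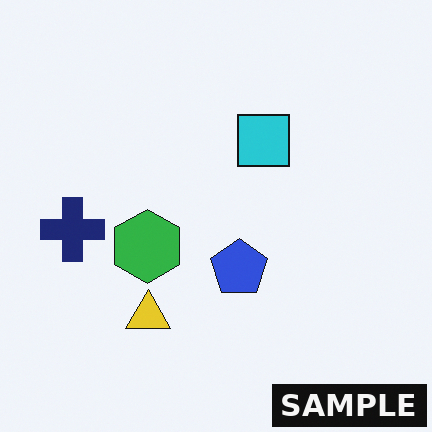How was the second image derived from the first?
The second image is the first watermarked with the text "SAMPLE" in the lower-right corner.

A dark label reading "SAMPLE" appears in the lower-right corner.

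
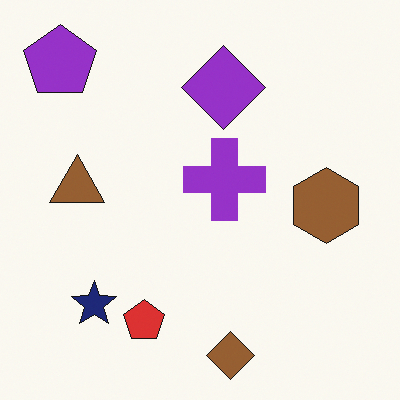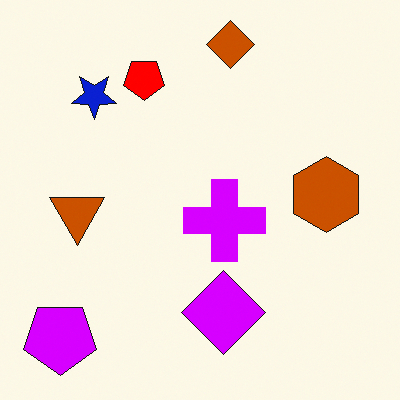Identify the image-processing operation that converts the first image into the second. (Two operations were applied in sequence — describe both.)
The image was made much more vivid (saturation change), then flipped vertically (top ↔ bottom).

All colors are more vivid — a global saturation change. The brown diamond is in the bottom of the first image and the top of the second — shapes on opposite sides of the horizontal midline have swapped in a mirror flip.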